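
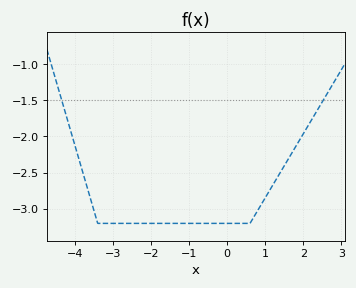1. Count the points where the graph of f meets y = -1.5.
2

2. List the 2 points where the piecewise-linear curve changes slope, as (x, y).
(-3.4, -3.2); (0.6, -3.2)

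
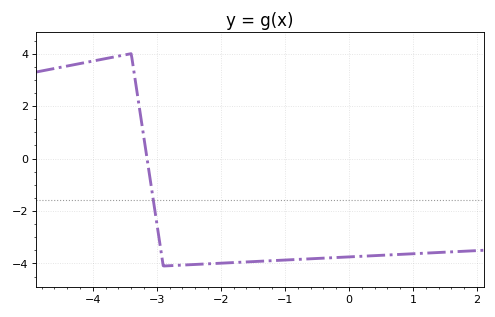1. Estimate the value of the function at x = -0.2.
-3.8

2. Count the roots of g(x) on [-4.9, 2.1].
1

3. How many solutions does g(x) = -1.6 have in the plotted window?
1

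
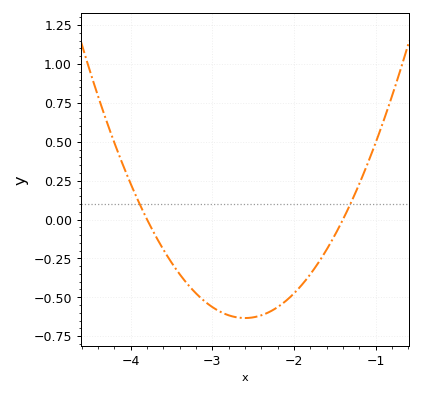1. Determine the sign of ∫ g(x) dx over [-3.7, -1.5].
negative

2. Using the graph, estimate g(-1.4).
0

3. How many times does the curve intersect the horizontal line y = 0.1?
2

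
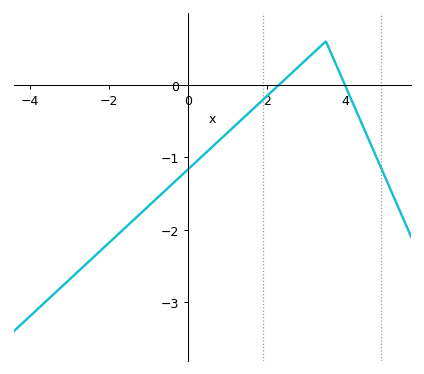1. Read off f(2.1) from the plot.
-0.108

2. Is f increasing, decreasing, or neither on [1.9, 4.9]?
neither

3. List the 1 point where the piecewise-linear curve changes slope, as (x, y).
(3.5, 0.6)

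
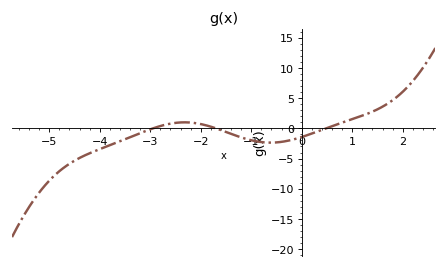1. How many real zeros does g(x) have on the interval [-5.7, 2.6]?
3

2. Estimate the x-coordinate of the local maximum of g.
-2.4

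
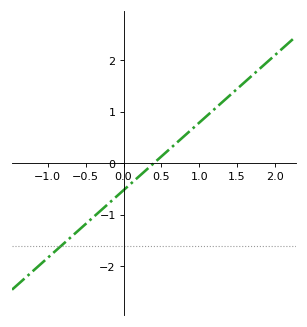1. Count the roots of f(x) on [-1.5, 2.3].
1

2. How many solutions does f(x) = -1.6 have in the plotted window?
1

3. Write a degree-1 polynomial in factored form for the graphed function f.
y = 1.31(x - 0.4)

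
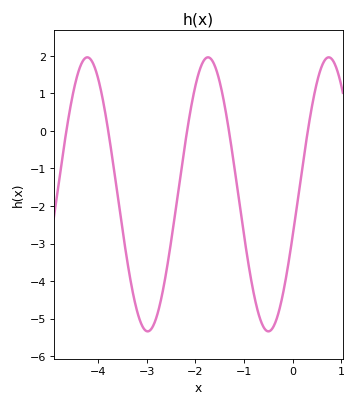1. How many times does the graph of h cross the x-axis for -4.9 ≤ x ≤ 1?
5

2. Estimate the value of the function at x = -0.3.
-4.89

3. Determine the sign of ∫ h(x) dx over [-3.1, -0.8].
negative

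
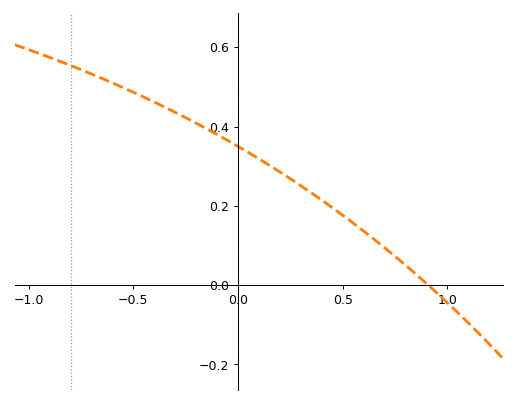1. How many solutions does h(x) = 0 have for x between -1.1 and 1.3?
1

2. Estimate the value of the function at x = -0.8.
0.56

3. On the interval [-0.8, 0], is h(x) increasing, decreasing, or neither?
decreasing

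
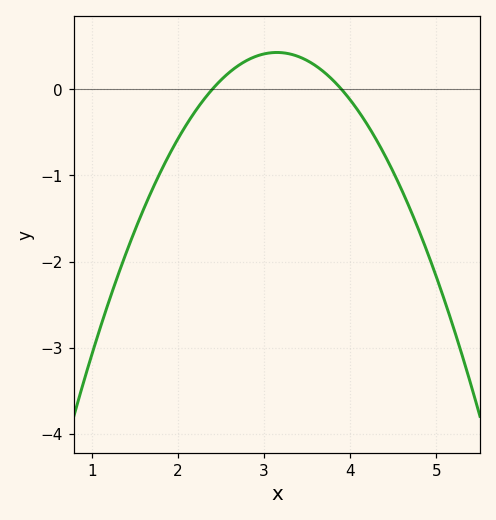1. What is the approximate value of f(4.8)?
-1.64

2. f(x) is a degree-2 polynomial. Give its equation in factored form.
y = -0.76(x - 2.4)(x - 3.9)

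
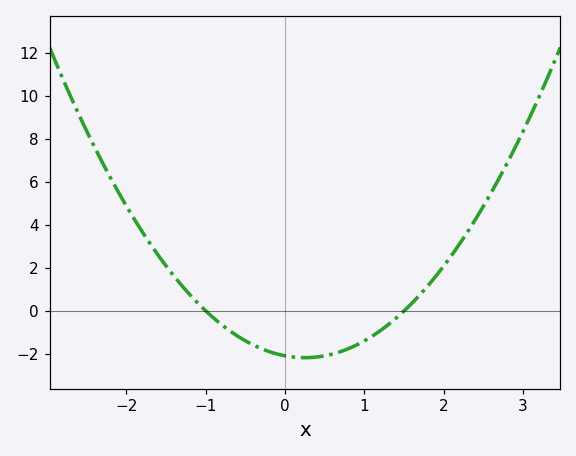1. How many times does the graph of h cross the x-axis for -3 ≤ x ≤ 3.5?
2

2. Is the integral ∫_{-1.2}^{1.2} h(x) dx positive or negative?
negative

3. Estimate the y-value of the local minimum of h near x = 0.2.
-2.17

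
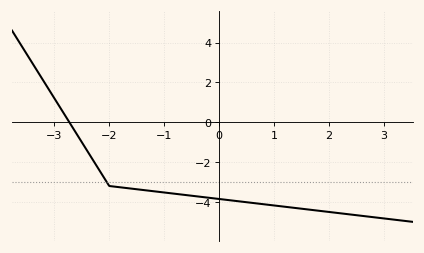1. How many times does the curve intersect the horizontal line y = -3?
1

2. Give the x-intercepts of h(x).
-2.7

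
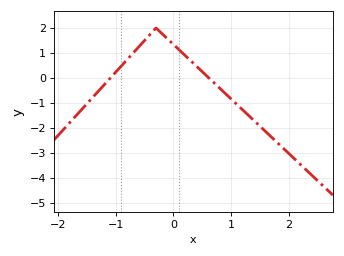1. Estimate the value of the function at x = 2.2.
-3.5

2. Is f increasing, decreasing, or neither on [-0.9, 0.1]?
neither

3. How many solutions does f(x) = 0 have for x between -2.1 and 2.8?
2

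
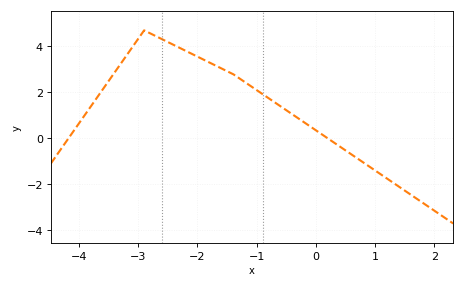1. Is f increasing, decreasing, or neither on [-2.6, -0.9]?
decreasing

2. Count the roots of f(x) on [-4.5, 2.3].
2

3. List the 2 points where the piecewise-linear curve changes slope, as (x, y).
(-2.9, 4.7); (-1.4, 2.8)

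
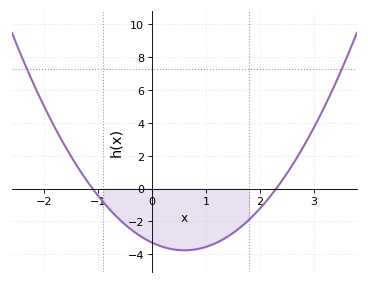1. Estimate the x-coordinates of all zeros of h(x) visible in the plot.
-1.1, 2.3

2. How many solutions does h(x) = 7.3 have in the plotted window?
2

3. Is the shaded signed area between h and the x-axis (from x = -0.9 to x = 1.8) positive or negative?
negative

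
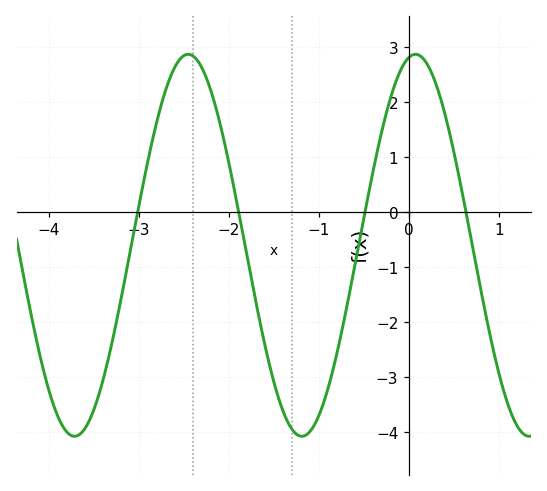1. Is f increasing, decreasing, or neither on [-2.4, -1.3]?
decreasing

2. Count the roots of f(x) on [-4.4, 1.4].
4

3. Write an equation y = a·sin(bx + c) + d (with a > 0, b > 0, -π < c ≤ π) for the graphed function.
y = 3.47sin(2.49x + 1.39) - 0.6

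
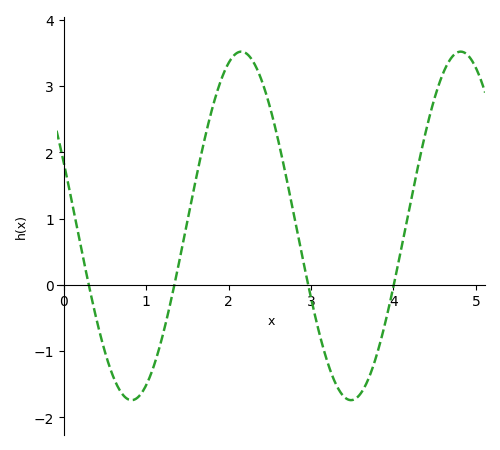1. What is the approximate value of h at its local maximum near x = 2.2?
3.52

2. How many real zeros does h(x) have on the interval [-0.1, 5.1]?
4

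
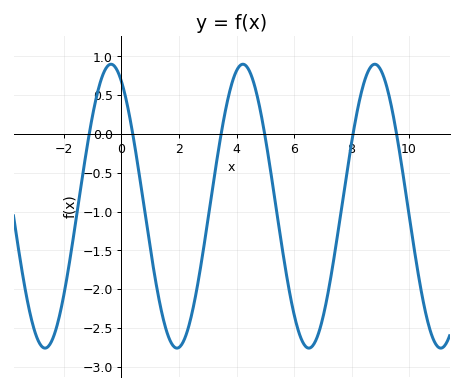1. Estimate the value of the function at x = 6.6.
-2.75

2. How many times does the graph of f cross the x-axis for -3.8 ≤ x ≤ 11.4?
6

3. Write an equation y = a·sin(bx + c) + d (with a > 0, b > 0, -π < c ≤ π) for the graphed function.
y = 1.83sin(1.4x + 2.1) - 0.93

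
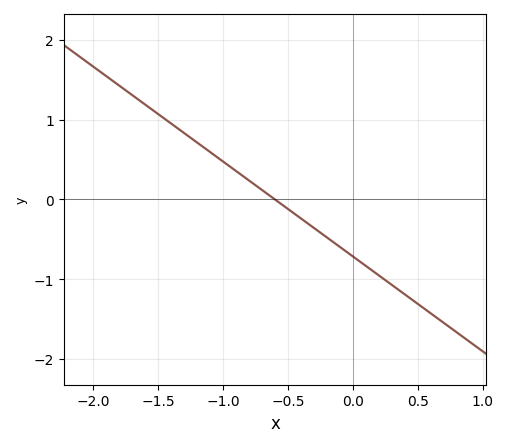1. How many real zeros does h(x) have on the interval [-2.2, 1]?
1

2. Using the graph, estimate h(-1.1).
0.595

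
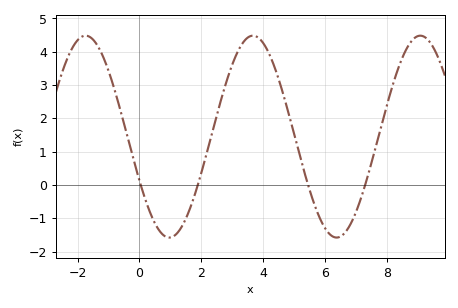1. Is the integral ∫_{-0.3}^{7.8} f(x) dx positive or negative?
positive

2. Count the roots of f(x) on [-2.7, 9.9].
4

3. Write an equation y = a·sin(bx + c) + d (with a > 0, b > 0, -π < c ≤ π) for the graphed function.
y = 3.03sin(1.2x - 2.7) + 1.45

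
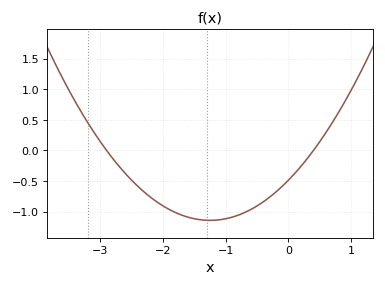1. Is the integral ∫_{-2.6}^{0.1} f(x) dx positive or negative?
negative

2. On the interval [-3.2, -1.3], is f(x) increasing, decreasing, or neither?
decreasing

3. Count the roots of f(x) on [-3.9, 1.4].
2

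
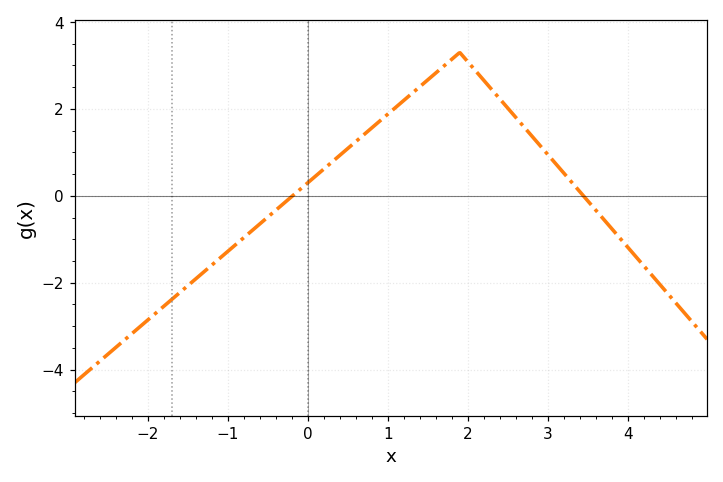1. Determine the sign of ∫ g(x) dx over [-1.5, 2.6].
positive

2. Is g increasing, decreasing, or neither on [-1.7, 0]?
increasing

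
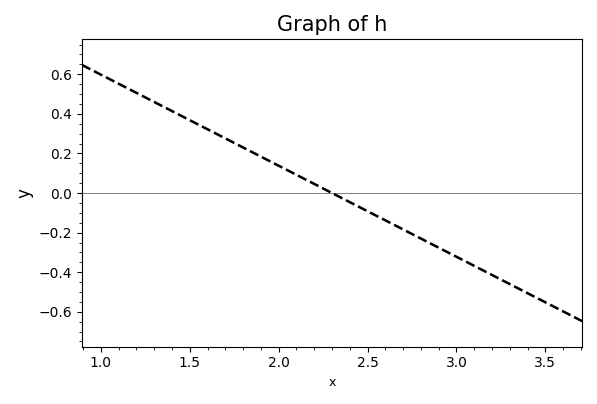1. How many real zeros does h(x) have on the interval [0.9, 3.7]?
1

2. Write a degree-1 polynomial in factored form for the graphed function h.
y = -0.46(x - 2.3)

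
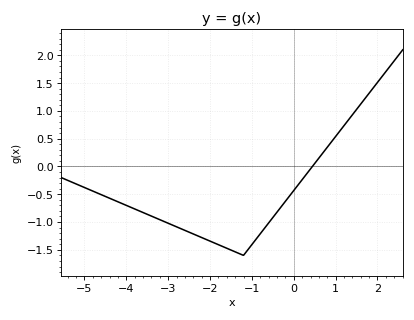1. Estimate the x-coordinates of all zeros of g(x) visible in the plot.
0.4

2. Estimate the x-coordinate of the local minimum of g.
-1.2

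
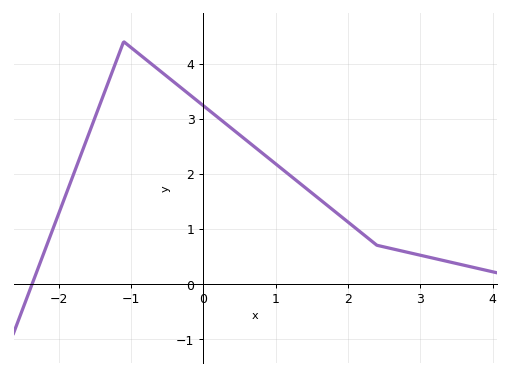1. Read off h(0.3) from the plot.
2.9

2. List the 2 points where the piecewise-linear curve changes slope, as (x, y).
(-1.1, 4.4); (2.4, 0.7)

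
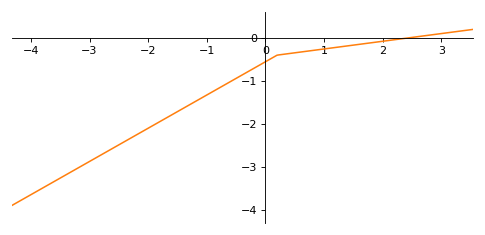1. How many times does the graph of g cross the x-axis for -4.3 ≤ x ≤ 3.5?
1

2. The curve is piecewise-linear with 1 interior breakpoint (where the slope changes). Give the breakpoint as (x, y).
(0.2, -0.4)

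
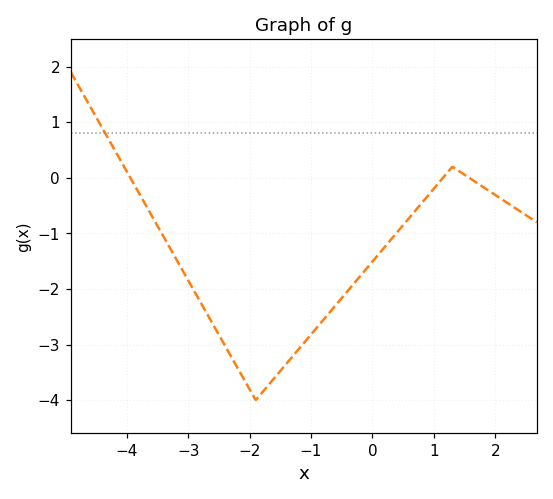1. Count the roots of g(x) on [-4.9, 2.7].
3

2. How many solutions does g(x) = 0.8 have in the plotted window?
1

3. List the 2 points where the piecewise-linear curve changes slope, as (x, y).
(-1.9, -4); (1.3, 0.2)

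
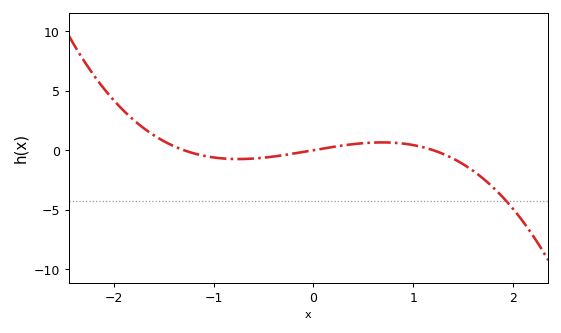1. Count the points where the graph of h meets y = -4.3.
1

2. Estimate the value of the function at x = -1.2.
-0.268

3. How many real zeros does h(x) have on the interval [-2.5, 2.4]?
3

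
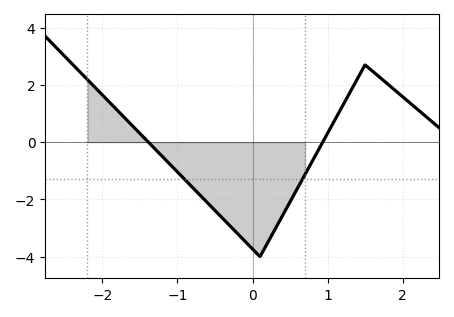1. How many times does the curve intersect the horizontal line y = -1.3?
2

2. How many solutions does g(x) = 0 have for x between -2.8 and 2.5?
2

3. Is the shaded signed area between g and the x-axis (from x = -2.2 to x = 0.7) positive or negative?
negative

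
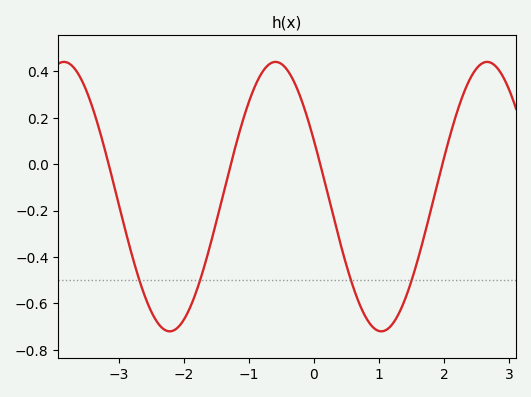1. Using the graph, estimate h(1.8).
-0.2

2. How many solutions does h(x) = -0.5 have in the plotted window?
4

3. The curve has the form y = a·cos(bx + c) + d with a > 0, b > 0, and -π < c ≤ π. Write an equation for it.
y = 0.58cos(1.9x + 1.1) - 0.14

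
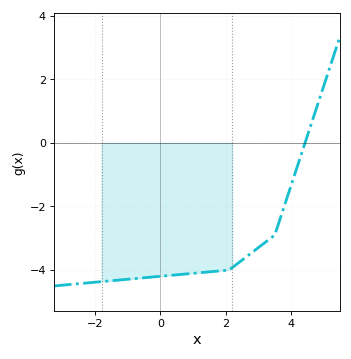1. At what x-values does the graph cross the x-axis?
4.43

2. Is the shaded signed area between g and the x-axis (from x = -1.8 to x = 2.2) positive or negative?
negative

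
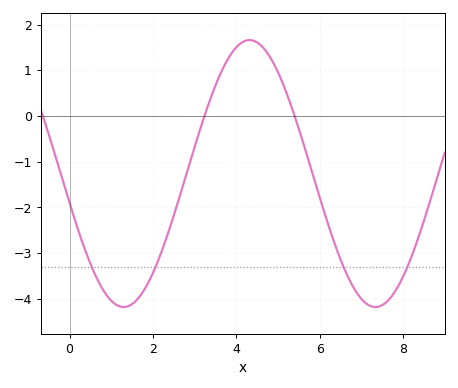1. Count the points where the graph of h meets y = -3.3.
4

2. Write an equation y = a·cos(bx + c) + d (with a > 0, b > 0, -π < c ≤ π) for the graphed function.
y = 2.92cos(1.04x + 1.79) - 1.26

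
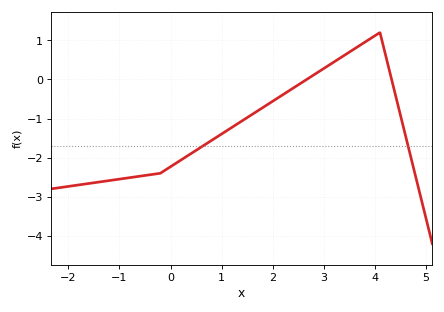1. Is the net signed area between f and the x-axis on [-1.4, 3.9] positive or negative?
negative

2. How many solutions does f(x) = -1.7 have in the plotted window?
2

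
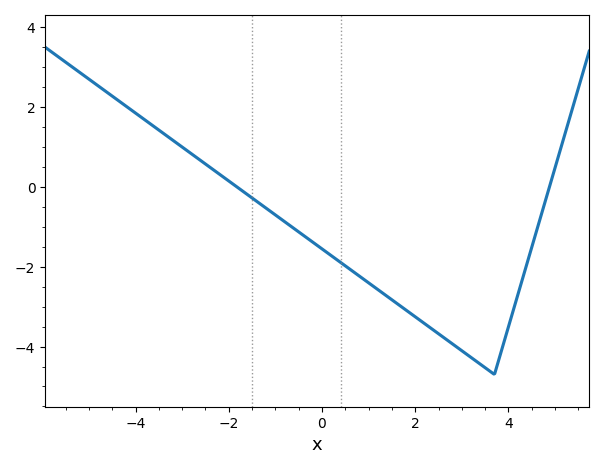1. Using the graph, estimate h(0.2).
-1.8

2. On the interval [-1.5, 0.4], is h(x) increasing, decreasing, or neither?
decreasing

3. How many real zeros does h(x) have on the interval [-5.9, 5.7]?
2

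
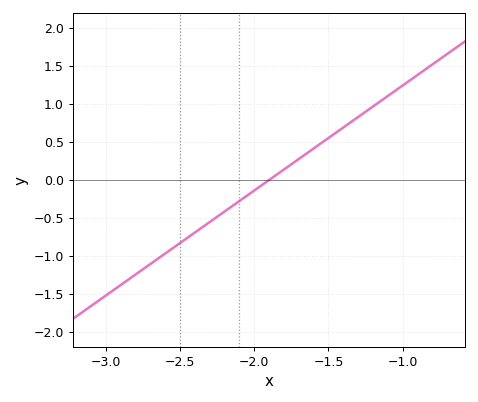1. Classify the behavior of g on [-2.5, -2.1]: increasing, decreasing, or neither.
increasing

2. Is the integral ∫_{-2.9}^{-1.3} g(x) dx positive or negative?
negative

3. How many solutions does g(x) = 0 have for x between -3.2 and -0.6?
1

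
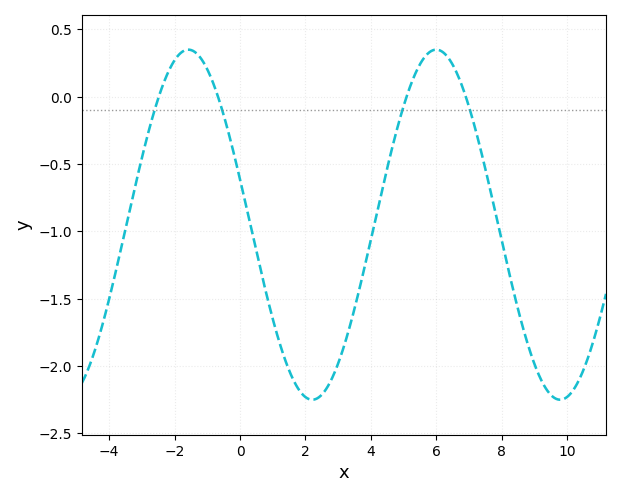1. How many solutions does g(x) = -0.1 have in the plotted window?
4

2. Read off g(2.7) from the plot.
-2.14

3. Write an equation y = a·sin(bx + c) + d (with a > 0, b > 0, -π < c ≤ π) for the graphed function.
y = 1.3sin(0.83x + 2.88) - 0.95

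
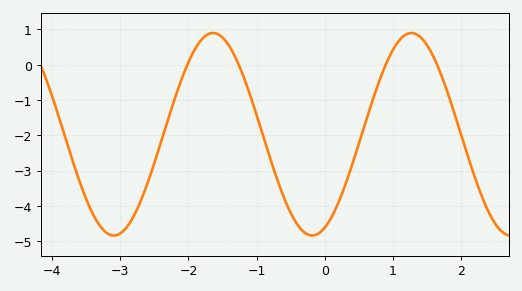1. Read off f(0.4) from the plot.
-2.84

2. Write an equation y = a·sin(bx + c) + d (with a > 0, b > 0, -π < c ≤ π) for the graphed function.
y = 2.87sin(2.16x - 1.17) - 1.97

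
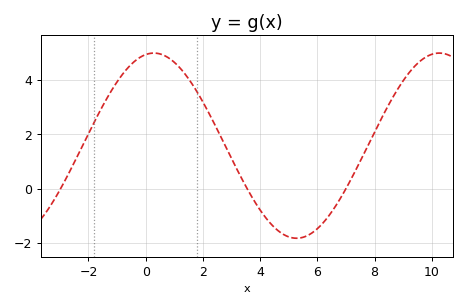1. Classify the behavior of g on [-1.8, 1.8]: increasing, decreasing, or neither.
neither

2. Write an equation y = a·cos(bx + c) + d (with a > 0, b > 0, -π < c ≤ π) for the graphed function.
y = 3.41cos(0.63x - 0.18) + 1.58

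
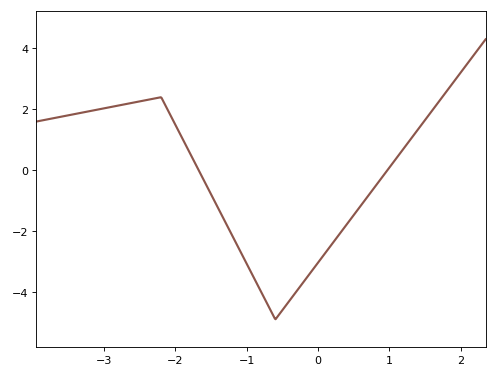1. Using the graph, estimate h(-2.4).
2.4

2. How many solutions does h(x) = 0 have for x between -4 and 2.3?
2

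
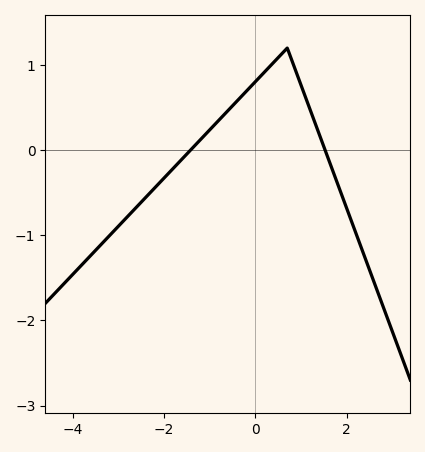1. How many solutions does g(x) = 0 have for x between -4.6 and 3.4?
2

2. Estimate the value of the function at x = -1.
0.239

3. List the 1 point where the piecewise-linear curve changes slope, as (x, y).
(0.7, 1.2)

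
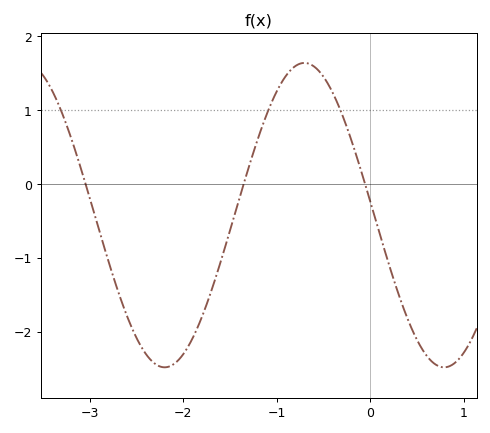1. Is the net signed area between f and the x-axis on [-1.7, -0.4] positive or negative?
positive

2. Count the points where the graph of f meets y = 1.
3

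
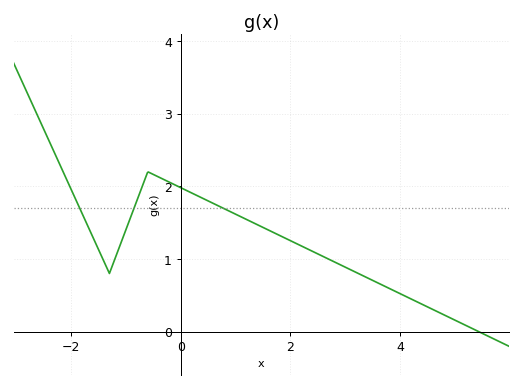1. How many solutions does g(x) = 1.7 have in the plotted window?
3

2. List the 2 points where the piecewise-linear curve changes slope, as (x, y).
(-1.3, 0.8); (-0.6, 2.2)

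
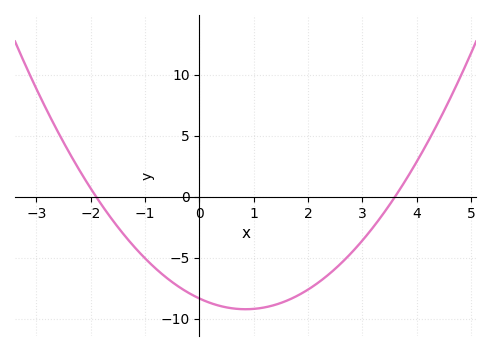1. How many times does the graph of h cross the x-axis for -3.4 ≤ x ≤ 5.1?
2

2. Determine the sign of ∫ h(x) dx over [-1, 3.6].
negative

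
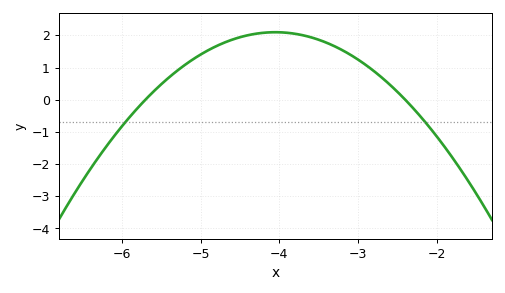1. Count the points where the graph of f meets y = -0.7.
2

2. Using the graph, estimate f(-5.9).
-0.5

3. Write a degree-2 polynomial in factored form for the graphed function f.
y = -0.77(x + 5.7)(x + 2.4)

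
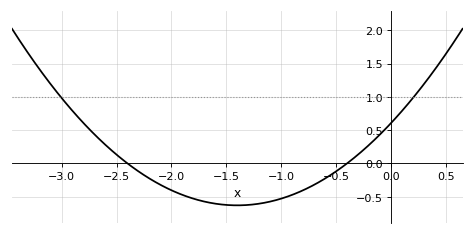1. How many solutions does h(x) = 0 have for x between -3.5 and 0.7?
2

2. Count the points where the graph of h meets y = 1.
2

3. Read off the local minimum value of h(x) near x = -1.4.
-0.65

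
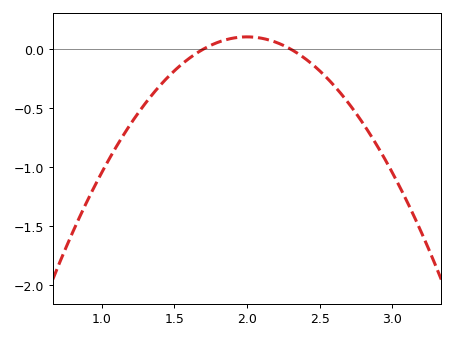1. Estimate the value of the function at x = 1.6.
-0.081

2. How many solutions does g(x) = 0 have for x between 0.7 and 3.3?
2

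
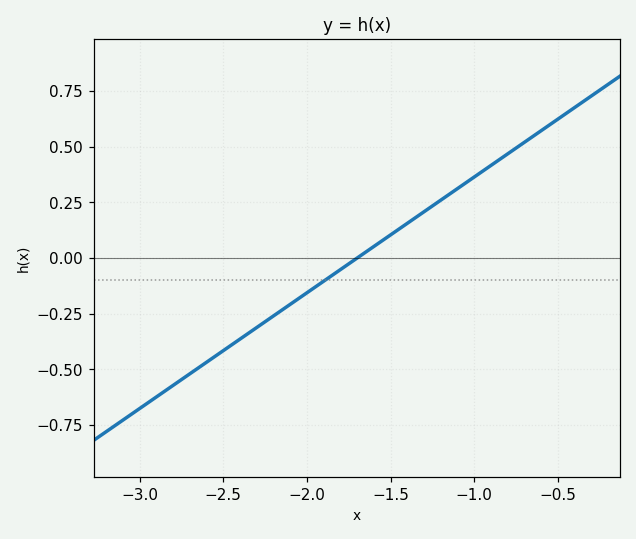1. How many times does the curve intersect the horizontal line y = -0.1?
1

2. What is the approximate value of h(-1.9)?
-0.1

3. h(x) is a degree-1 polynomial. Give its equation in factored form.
y = 0.52(x + 1.7)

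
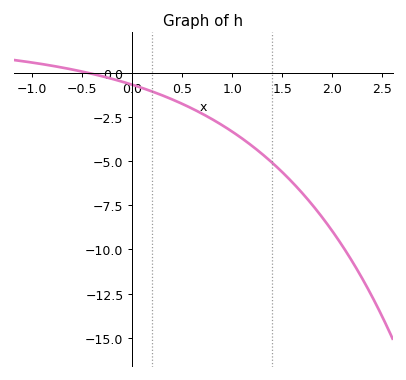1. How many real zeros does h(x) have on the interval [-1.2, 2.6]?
1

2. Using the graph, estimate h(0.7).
-2.4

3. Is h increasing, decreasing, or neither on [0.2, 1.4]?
decreasing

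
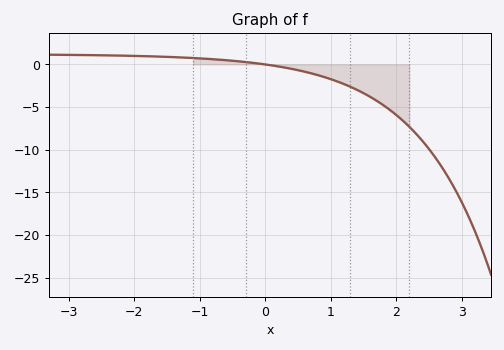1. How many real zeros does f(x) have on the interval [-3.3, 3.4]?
1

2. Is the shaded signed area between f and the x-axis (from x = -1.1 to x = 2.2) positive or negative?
negative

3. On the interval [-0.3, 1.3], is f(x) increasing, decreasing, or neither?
decreasing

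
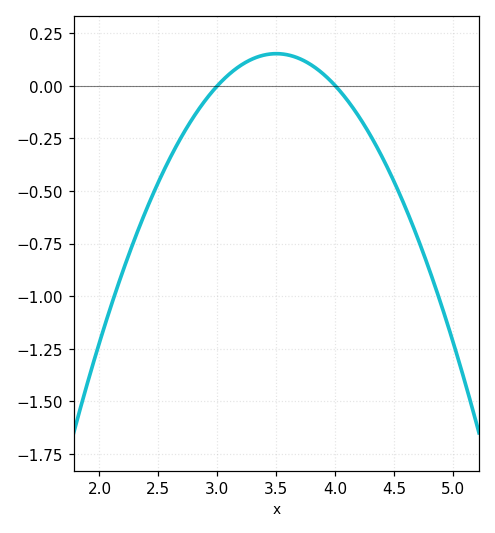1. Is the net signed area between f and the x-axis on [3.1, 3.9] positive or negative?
positive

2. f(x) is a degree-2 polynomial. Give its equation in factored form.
y = -0.61(x - 3)(x - 4)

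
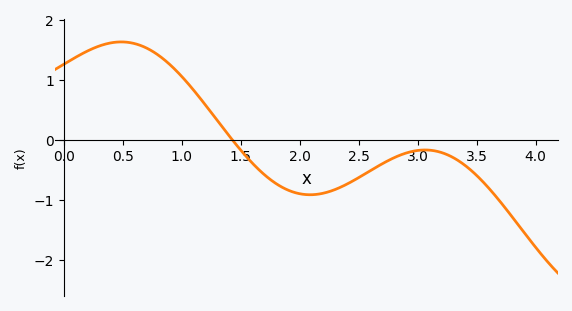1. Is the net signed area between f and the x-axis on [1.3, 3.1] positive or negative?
negative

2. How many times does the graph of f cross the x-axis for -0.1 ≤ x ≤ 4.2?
1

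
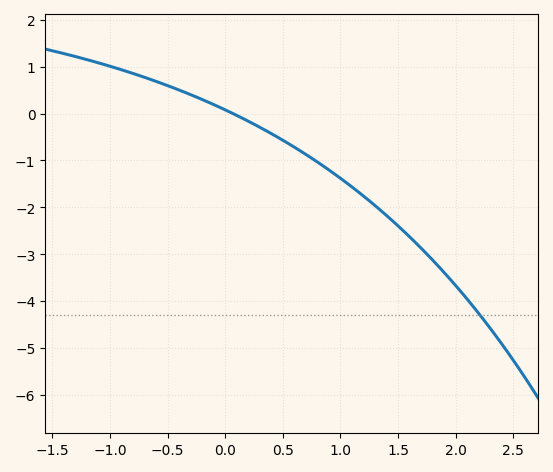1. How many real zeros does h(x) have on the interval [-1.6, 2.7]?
1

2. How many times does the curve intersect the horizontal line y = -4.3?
1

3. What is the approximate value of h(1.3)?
-1.96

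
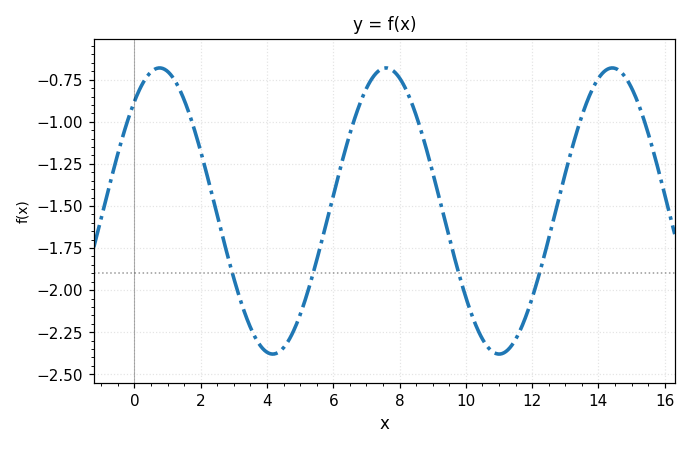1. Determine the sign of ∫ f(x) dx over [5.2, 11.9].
negative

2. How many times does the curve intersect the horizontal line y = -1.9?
4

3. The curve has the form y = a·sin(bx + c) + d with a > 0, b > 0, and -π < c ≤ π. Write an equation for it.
y = 0.85sin(0.92x + 0.87) - 1.53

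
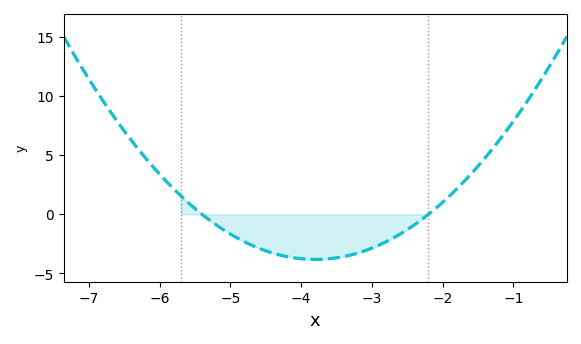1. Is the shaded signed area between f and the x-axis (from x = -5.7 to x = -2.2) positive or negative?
negative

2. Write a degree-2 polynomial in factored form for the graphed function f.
y = 1.49(x + 5.4)(x + 2.2)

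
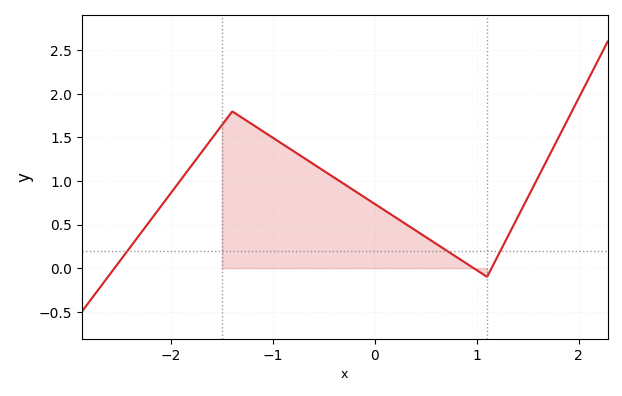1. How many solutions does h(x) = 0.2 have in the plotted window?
3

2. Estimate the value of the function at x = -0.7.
1.25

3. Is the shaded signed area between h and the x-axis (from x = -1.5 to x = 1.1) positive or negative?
positive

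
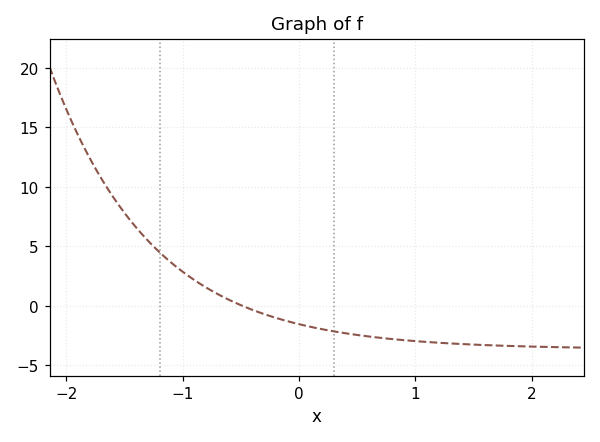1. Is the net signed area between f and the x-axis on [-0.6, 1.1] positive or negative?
negative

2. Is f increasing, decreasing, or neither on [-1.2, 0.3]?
decreasing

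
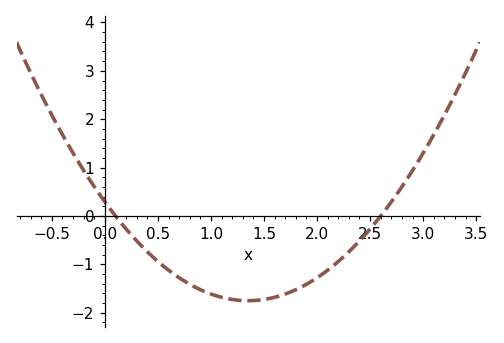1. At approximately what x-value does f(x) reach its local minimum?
1.35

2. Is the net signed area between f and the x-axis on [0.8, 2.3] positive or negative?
negative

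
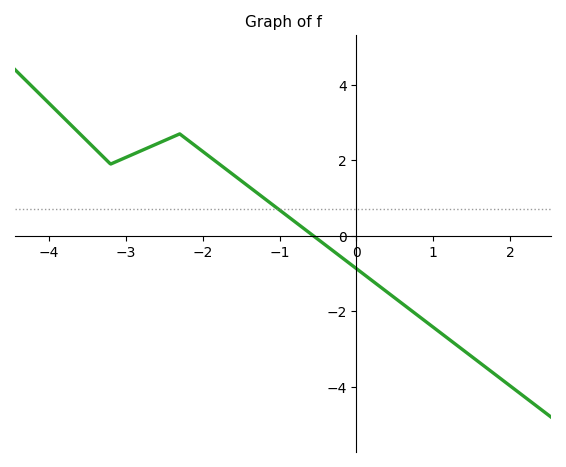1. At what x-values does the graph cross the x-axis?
-0.559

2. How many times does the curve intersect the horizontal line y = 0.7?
1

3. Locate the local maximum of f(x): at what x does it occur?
-2.3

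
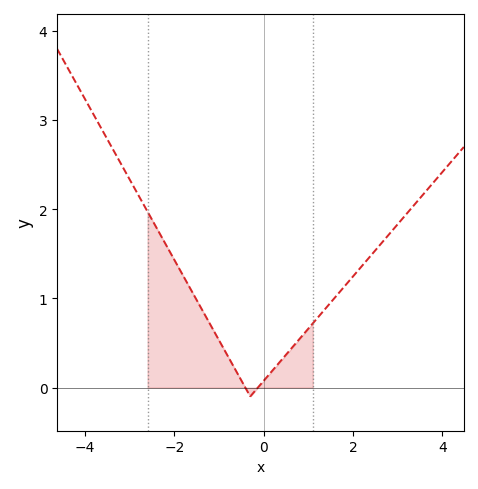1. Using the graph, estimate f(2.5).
1.54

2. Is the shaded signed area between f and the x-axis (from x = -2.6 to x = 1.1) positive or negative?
positive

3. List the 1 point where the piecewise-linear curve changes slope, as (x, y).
(-0.3, -0.1)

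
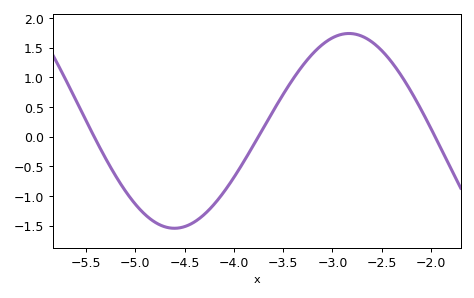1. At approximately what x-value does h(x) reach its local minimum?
-4.6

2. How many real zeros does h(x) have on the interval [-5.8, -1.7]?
3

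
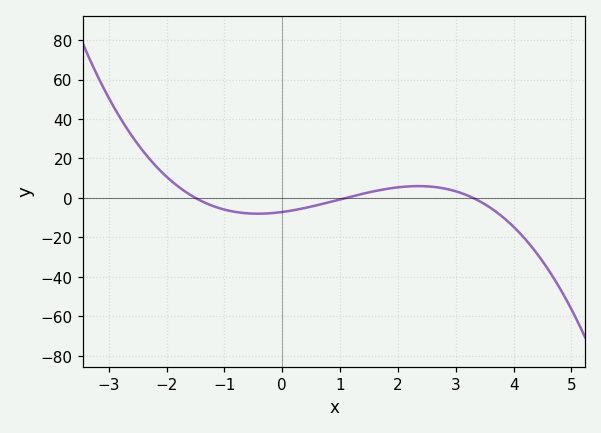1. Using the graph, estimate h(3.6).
-5.01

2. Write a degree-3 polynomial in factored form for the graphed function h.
y = -1.31(x + 1.5)(x - 1.1)(x - 3.3)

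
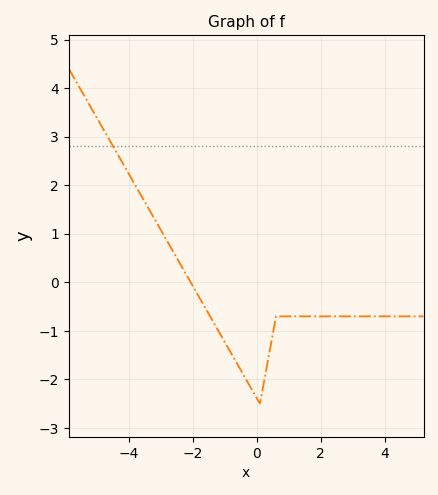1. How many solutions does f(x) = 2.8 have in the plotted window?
1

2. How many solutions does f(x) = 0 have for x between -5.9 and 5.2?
1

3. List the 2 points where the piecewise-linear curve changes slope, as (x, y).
(0.1, -2.5); (0.6, -0.7)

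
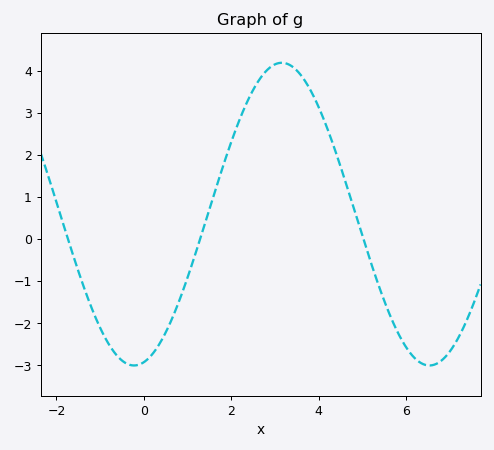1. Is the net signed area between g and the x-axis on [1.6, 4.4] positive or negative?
positive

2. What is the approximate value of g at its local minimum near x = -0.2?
-3.01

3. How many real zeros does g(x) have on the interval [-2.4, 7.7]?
3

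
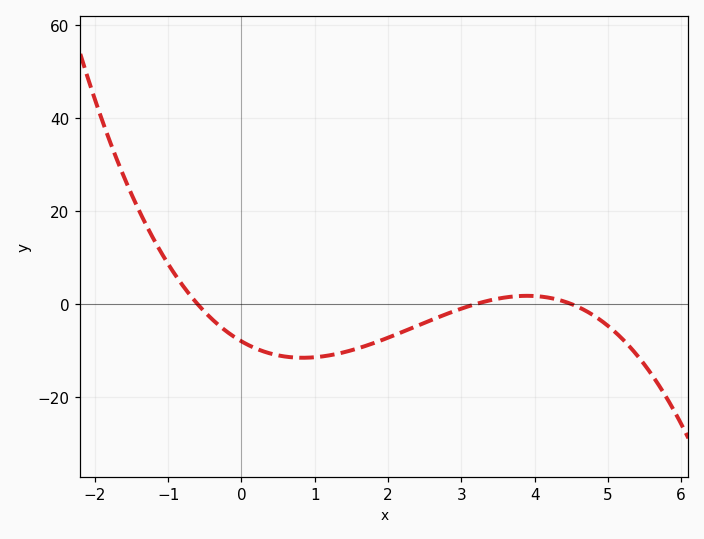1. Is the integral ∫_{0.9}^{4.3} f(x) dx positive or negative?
negative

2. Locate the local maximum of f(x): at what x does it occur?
3.9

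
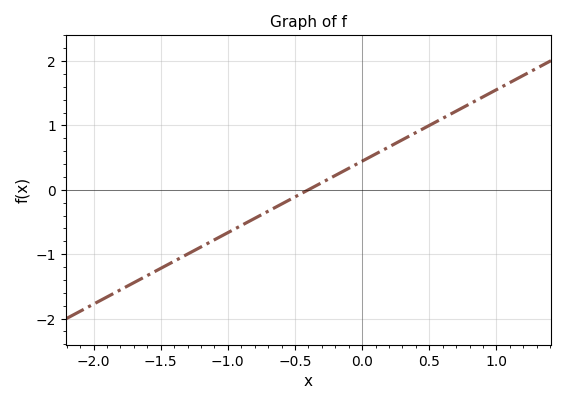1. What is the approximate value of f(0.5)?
0.999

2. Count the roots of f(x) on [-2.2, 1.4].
1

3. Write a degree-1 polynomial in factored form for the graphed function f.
y = 1.11(x + 0.4)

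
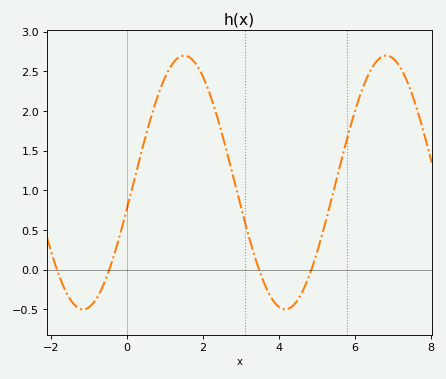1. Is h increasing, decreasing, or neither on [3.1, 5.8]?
neither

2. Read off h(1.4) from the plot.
2.69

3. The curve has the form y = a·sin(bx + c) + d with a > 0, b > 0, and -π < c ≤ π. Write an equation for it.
y = 1.6sin(1.18x - 0.202) + 1.1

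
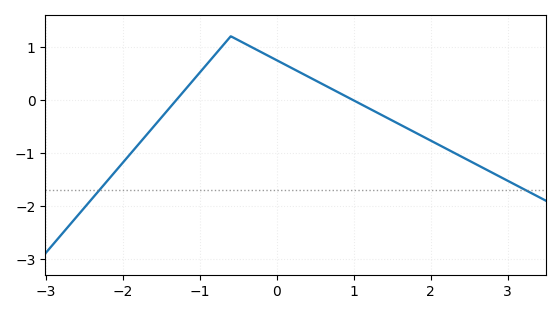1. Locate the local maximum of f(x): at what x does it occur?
-0.6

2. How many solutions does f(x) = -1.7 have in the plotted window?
2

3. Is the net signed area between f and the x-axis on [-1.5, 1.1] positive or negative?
positive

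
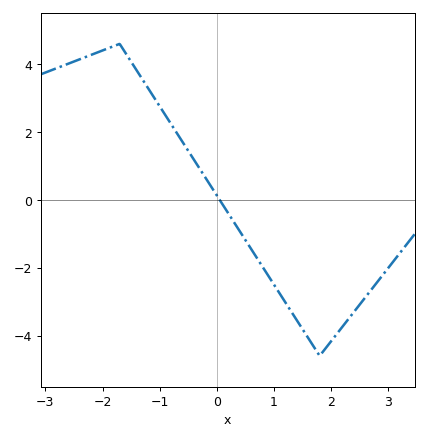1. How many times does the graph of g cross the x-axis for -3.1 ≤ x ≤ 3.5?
1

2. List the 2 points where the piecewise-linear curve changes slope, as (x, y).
(-1.7, 4.6); (1.8, -4.6)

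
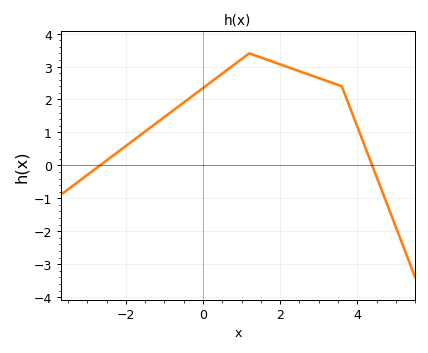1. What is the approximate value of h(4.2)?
0.6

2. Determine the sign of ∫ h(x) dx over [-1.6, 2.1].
positive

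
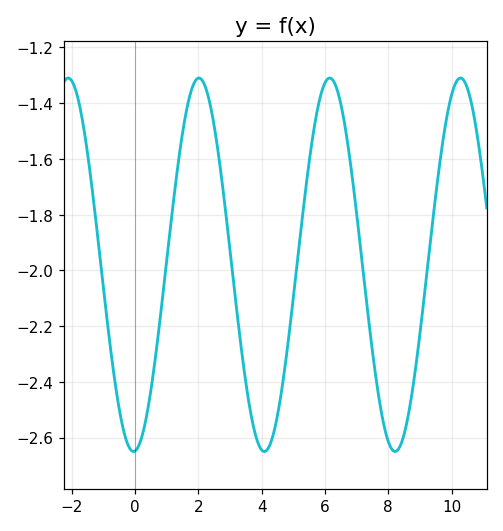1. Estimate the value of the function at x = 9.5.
-1.73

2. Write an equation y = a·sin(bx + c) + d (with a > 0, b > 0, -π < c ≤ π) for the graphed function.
y = 0.67sin(1.52x - 1.49) - 1.98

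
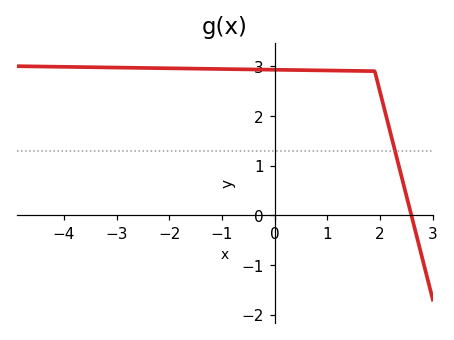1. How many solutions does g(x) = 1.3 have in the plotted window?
1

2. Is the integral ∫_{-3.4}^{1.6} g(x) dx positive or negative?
positive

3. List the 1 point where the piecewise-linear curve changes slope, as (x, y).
(1.9, 2.9)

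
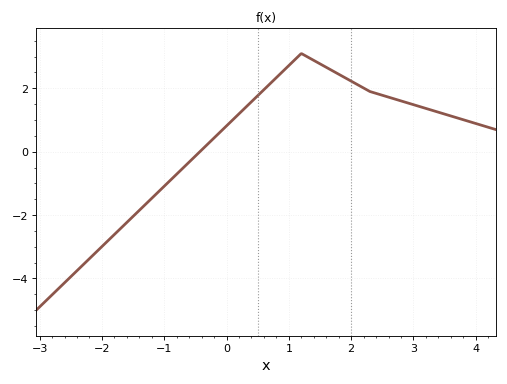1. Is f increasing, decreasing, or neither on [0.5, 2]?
neither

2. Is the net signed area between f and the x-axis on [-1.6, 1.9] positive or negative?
positive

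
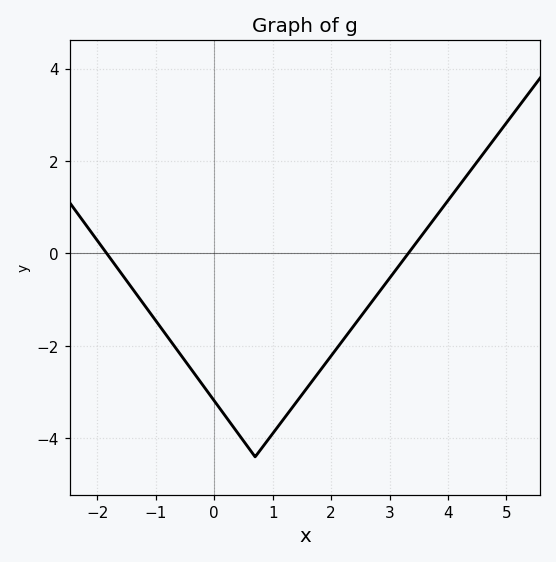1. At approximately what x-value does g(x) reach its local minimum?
0.699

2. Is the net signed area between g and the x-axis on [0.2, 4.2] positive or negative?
negative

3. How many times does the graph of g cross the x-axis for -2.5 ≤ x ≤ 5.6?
2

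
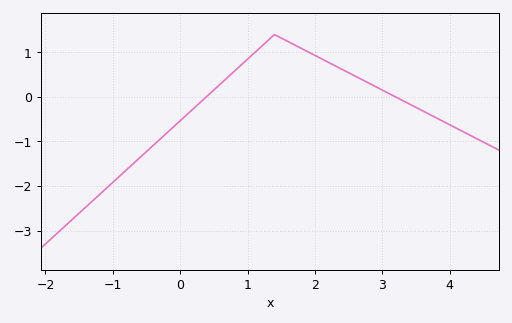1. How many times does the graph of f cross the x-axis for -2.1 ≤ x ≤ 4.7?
2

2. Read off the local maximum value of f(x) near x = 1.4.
1.4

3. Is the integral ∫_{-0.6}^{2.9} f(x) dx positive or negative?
positive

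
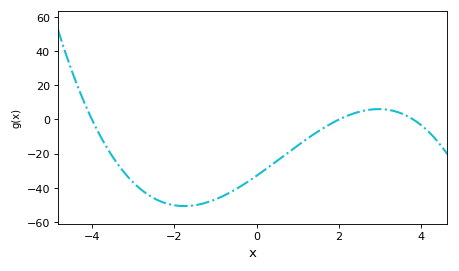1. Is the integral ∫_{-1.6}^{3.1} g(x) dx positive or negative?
negative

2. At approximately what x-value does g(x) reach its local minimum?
-1.76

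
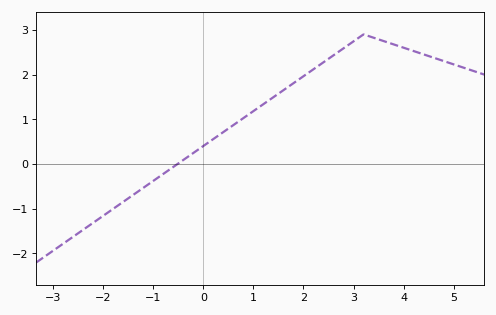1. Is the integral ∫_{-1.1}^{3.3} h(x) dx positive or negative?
positive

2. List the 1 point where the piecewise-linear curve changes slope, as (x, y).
(3.2, 2.9)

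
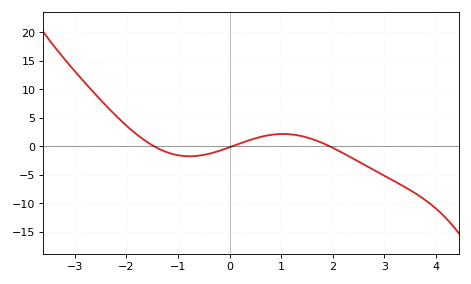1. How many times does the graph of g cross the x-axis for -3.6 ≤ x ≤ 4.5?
3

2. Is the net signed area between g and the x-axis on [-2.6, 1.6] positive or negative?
positive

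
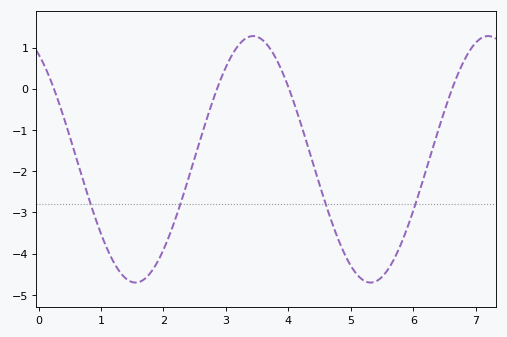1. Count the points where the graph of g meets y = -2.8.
4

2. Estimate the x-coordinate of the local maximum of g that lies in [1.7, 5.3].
3.43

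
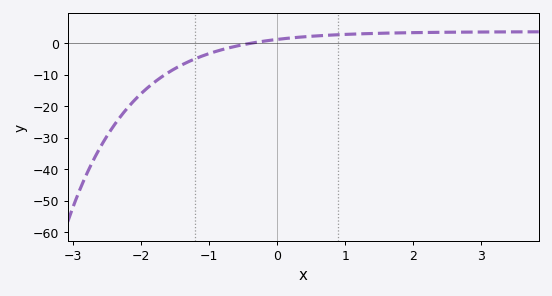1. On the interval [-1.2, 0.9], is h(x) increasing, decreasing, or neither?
increasing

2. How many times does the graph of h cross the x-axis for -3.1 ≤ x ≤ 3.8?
1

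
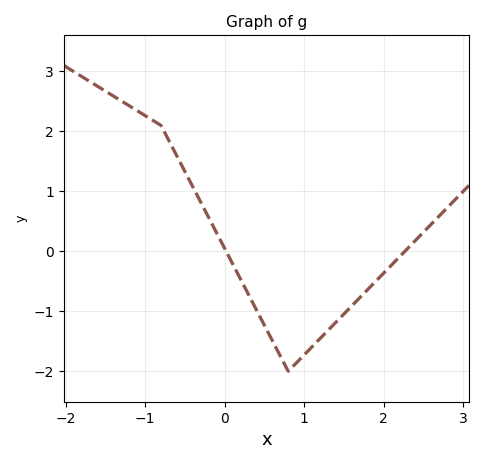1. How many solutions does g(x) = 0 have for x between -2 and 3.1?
2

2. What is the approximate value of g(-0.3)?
0.8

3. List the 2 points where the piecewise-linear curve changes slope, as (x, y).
(-0.8, 2.1); (0.8, -2)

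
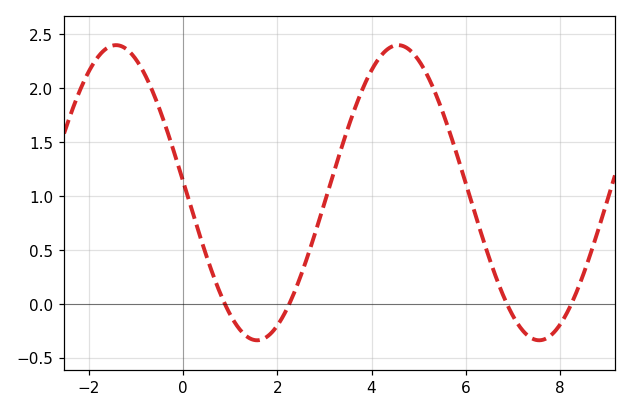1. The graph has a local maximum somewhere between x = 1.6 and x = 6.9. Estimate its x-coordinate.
4.56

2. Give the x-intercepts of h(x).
0.886, 2.26, 6.87, 8.24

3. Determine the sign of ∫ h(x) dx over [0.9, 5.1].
positive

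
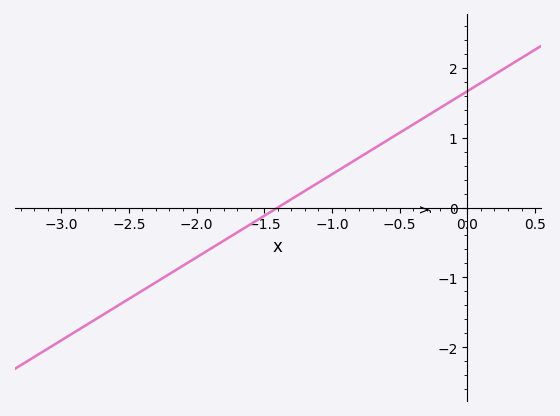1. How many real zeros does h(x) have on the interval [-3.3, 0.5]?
1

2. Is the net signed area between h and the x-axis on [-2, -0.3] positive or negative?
positive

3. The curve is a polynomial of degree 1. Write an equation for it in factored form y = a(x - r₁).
y = 1.19(x + 1.4)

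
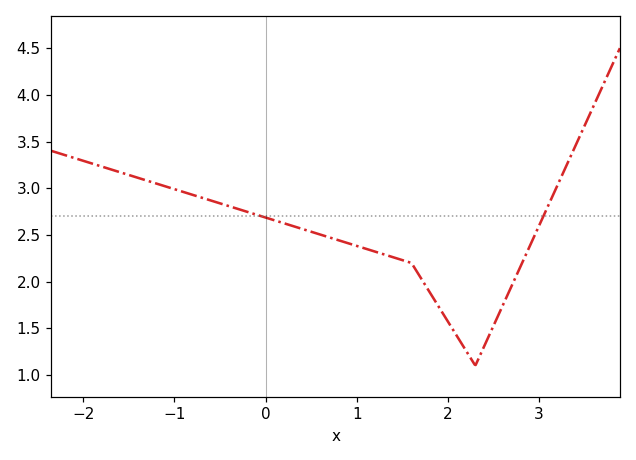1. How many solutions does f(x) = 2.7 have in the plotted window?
2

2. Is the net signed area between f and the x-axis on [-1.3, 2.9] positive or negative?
positive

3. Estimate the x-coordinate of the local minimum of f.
2.3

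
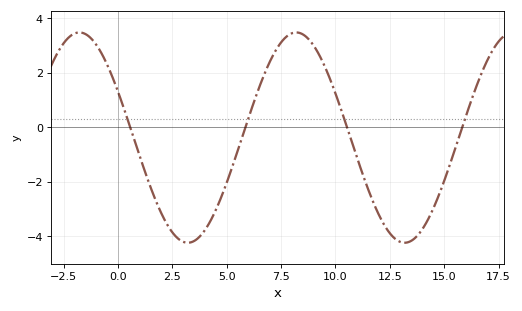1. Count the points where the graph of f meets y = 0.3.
4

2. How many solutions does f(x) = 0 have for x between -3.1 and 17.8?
4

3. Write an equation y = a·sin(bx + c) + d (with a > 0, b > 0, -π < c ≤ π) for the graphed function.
y = 3.86sin(0.63x + 2.7) - 0.38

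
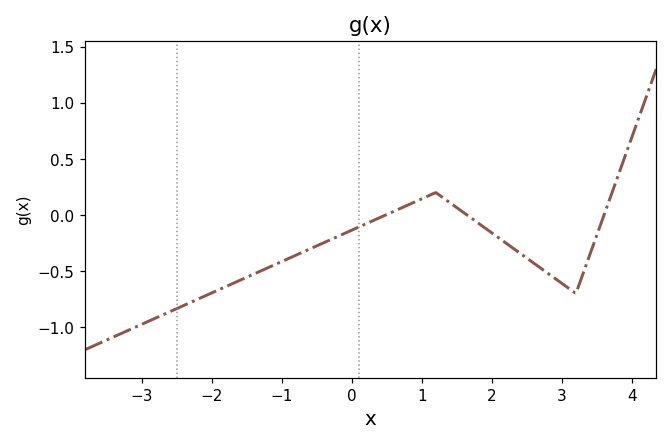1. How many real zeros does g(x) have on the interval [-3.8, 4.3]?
3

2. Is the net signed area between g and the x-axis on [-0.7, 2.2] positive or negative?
negative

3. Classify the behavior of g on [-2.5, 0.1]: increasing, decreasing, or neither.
increasing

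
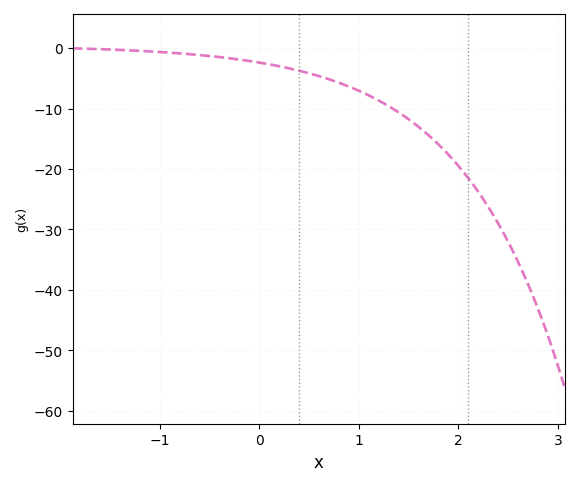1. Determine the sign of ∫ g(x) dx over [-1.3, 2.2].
negative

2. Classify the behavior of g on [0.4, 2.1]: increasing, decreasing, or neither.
decreasing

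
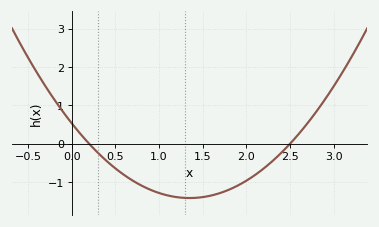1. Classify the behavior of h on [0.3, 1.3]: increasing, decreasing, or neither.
decreasing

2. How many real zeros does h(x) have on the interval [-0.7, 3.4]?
2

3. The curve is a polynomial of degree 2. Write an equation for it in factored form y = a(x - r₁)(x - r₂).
y = 1.07(x - 0.2)(x - 2.5)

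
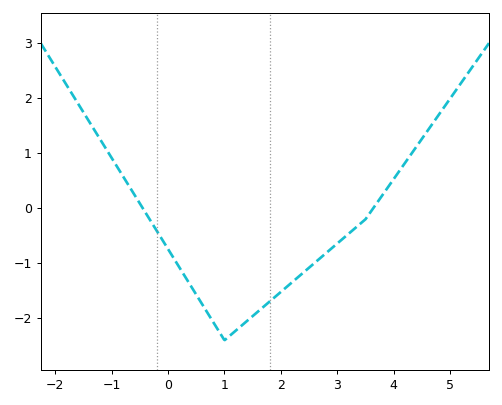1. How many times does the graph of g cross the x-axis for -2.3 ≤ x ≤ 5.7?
2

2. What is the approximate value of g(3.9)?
0.385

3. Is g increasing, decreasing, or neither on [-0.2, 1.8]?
neither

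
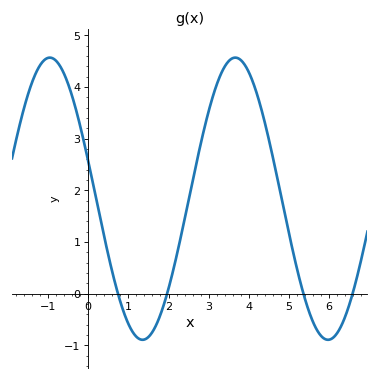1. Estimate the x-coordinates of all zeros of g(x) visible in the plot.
0.742, 1.96, 5.36, 6.58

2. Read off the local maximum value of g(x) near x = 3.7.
4.57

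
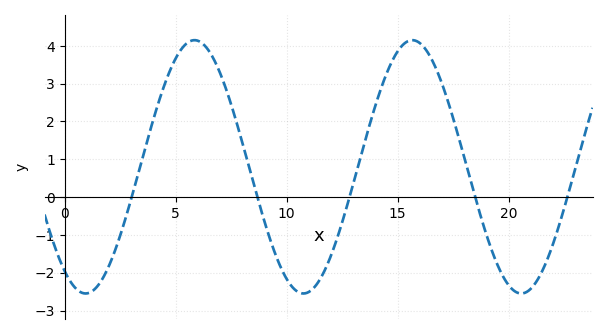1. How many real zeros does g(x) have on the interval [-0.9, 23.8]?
5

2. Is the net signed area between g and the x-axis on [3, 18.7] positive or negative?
positive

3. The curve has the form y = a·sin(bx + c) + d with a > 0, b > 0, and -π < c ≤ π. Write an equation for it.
y = 3.35sin(0.64x - 2.17) + 0.8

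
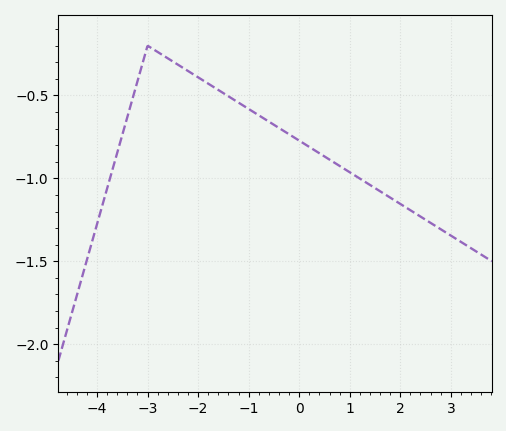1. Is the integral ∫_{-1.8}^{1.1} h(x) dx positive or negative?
negative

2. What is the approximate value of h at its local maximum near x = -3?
-0.2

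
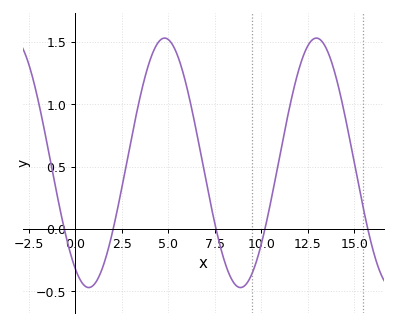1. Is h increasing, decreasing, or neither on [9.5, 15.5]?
neither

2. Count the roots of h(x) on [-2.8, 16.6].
5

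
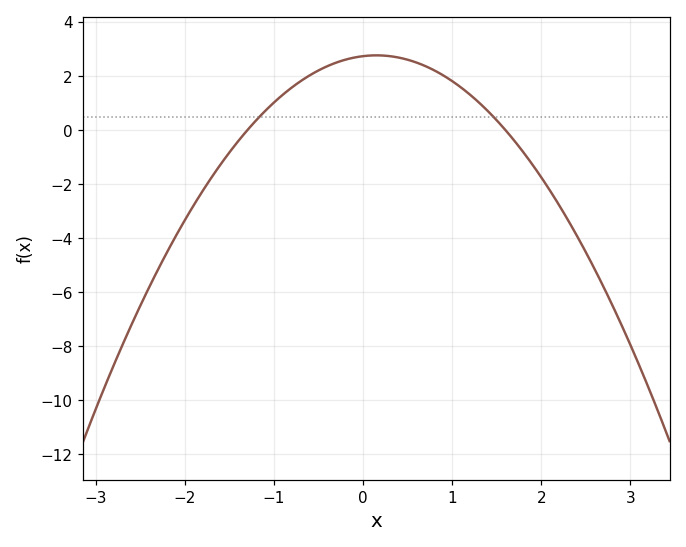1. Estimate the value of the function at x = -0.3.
2.51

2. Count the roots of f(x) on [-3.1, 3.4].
2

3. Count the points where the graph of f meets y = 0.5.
2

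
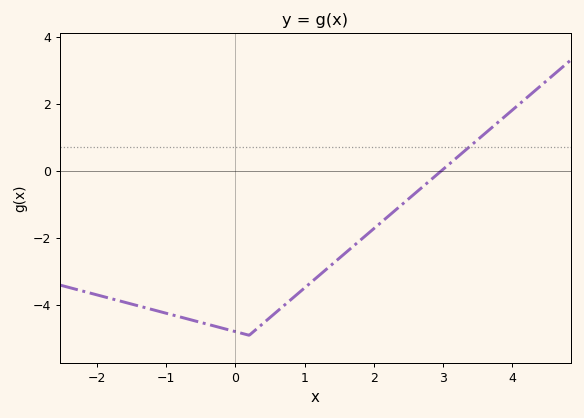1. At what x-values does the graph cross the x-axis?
2.98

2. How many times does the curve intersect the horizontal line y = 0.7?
1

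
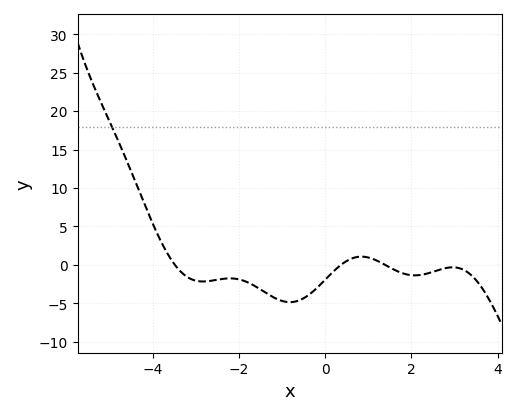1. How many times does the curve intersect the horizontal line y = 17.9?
1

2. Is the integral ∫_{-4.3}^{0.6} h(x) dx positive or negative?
negative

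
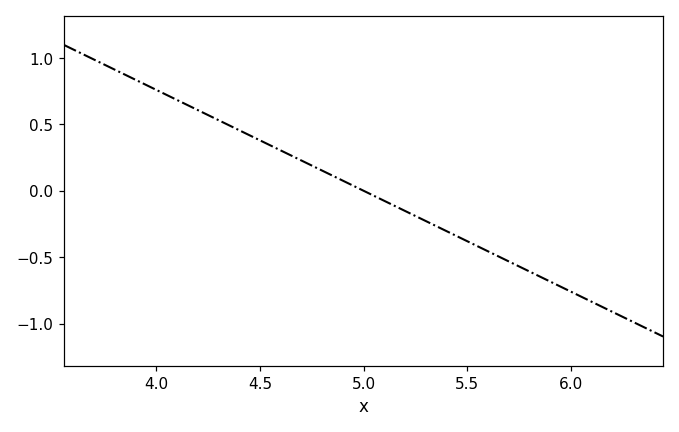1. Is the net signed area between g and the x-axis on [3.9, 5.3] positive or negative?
positive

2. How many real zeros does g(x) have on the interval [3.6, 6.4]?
1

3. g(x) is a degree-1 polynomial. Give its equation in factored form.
y = -0.76(x - 5)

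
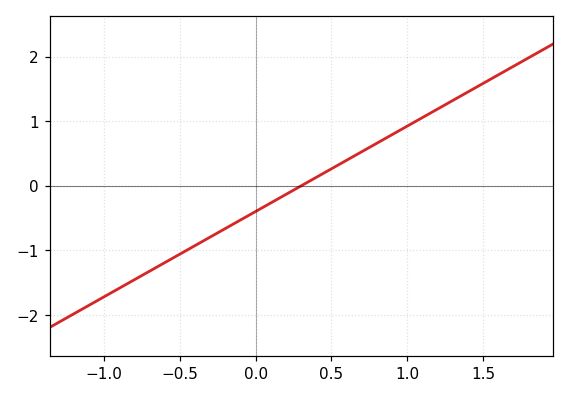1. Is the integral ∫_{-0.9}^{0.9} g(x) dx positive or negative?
negative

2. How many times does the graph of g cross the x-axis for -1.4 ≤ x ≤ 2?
1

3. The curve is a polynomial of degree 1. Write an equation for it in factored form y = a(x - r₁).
y = 1.32(x - 0.3)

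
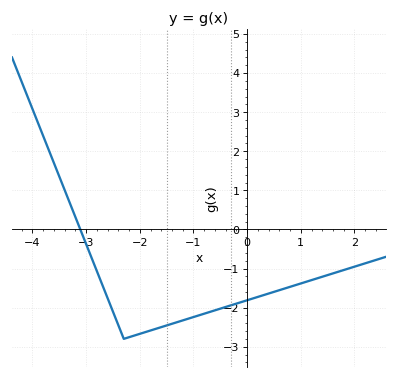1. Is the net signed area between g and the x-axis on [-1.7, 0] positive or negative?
negative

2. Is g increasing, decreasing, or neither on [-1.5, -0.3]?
increasing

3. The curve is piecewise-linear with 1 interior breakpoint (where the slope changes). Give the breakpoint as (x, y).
(-2.3, -2.8)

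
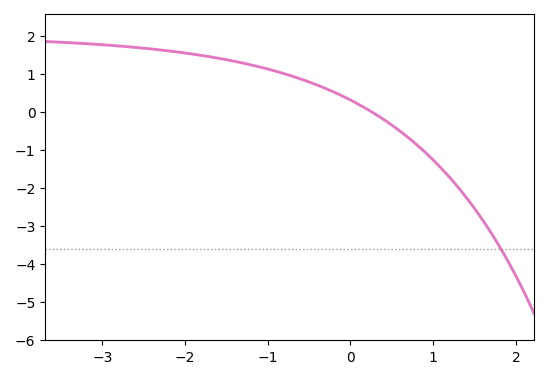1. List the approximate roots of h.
0.263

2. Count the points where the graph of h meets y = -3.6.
1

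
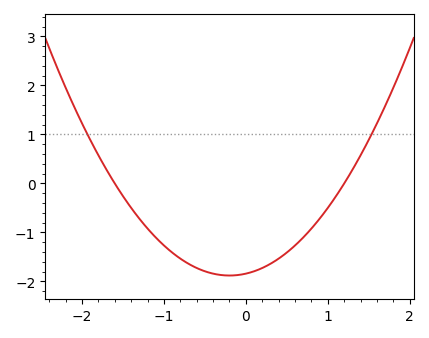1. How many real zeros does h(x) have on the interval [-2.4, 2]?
2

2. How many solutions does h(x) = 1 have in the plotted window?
2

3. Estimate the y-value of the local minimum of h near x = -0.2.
-1.88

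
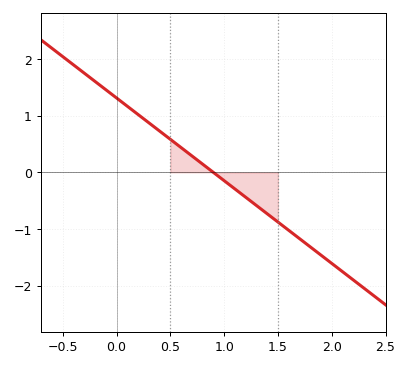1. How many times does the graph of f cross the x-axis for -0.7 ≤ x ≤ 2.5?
1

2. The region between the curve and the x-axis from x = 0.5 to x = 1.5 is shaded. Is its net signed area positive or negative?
negative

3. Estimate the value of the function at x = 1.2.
-0.438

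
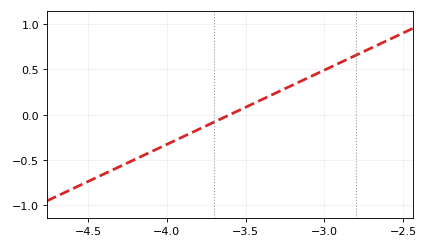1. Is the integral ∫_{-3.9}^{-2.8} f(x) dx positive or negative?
positive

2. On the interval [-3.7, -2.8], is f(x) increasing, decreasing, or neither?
increasing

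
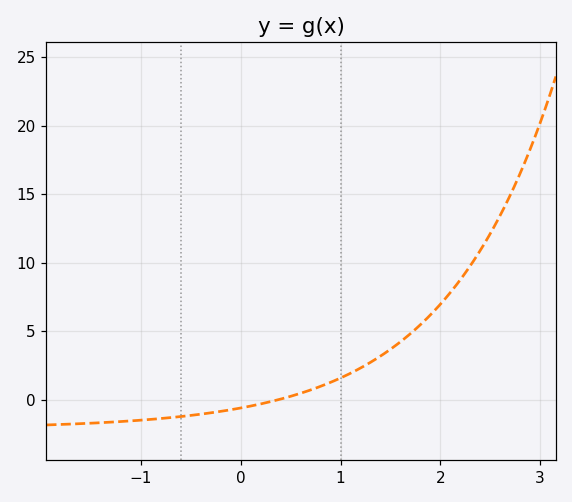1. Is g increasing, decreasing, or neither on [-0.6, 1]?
increasing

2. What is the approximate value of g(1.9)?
6.18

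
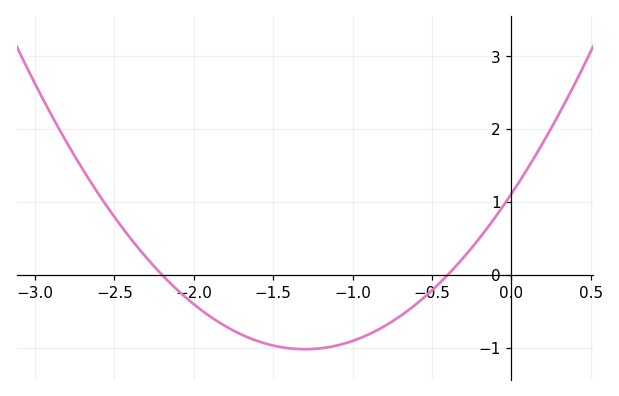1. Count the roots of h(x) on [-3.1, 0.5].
2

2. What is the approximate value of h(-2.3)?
0.239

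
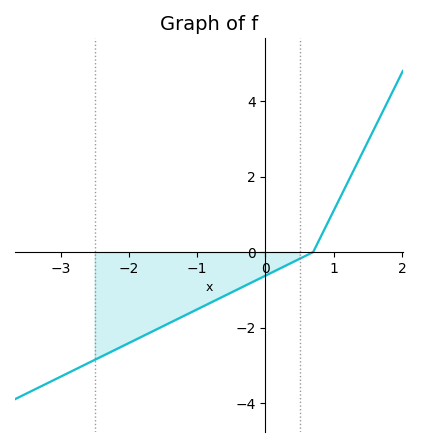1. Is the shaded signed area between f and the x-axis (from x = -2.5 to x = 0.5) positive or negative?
negative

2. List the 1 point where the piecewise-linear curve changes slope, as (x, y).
(0.7, 0)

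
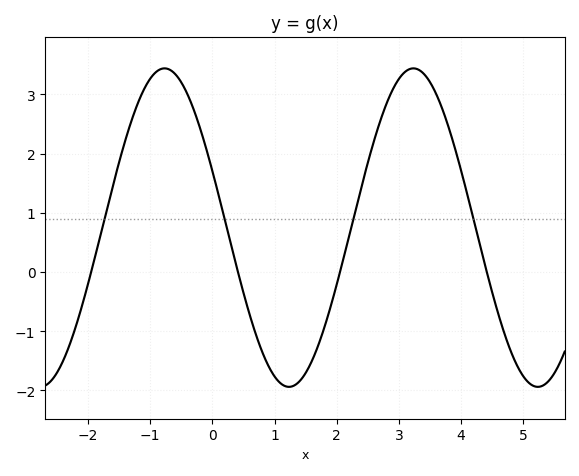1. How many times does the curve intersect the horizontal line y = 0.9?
4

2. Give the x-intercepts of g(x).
-2, 0.4, 2, 4.4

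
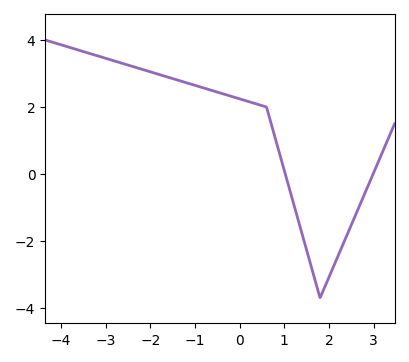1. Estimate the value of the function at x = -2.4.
3.21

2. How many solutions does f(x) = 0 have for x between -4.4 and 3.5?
2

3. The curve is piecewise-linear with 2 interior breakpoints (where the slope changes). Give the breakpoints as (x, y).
(0.6, 2); (1.8, -3.7)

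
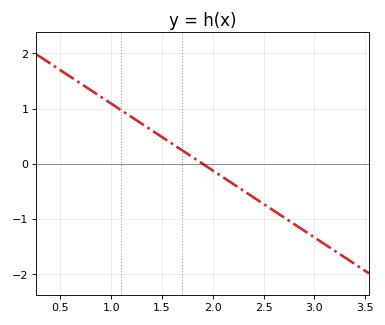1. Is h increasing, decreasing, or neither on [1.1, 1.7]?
decreasing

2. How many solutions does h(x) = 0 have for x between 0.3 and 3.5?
1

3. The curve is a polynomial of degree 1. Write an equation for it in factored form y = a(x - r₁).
y = -1.21(x - 1.9)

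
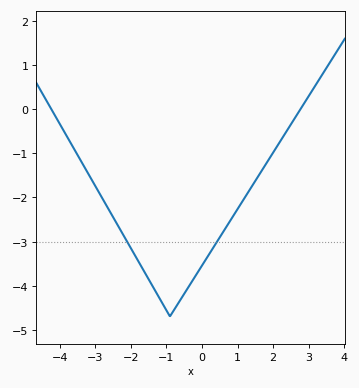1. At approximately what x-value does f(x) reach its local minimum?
-0.902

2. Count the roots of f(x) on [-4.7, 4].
2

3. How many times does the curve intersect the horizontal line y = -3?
2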